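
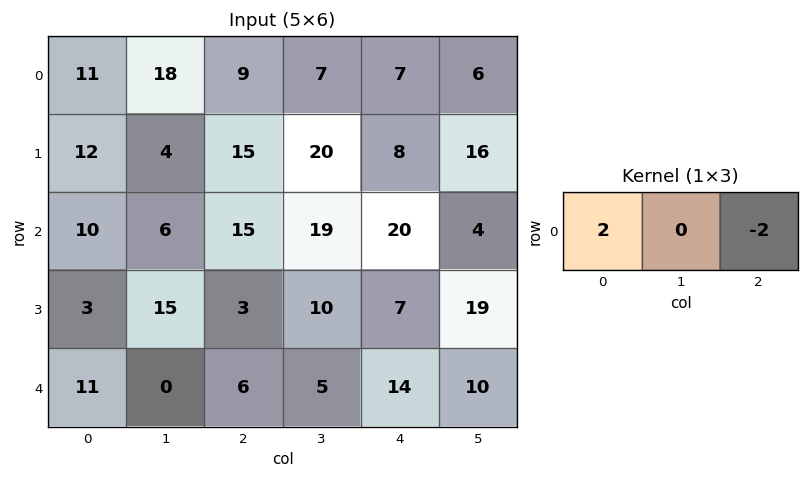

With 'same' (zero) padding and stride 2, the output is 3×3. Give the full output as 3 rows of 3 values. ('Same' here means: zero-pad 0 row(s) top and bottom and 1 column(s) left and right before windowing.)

Output[0,0]: The receptive field on the zero-padded input at this output position is [0 11 18]. Elementwise product with the kernel and sum: 0·2 + 18·-2.

-36 22 2
-12 -26 30
0 -10 -10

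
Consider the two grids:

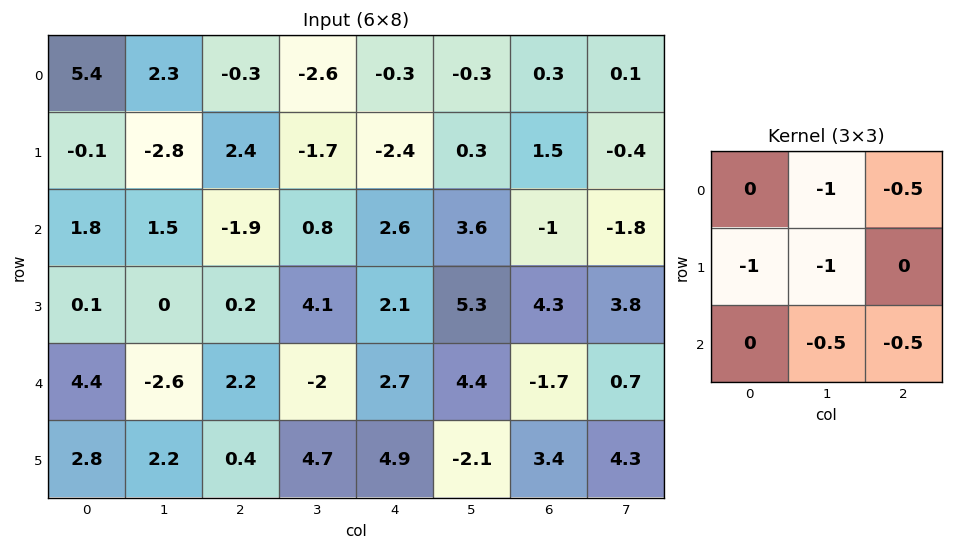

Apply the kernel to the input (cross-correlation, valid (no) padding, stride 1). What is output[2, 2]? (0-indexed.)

-6.75

The receptive field on the input at this output position is [-1.9 0.8 2.6 / 0.2 4.1 2.1 / 2.2 -2 2.7]. Elementwise product with the kernel and sum: 0.8·-1 + 2.6·-0.5 + 0.2·-1 + 4.1·-1 + -2·-0.5 + 2.7·-0.5.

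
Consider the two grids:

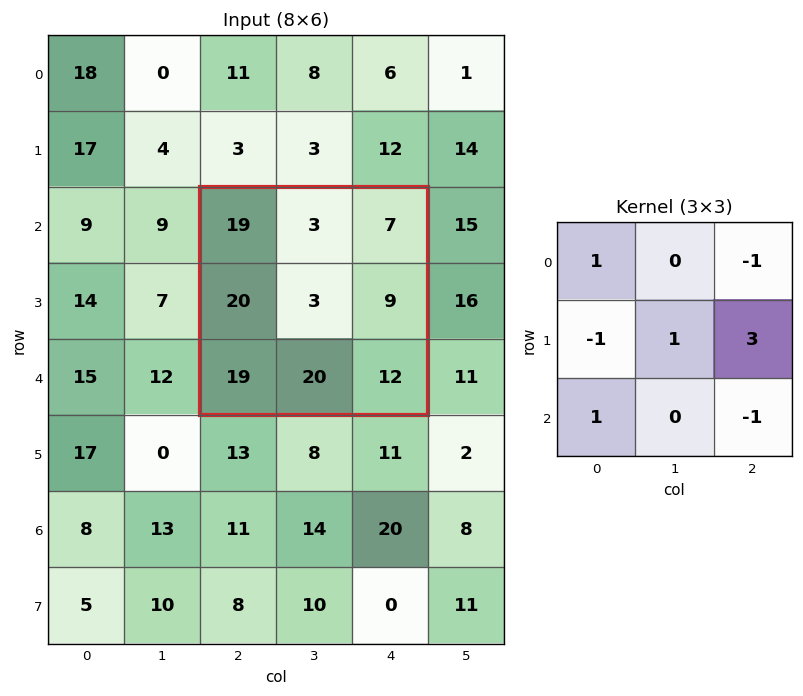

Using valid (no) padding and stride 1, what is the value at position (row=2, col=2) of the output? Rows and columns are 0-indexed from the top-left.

29

The receptive field on the input at this output position is [19 3 7 / 20 3 9 / 19 20 12]. Elementwise product with the kernel and sum: 19·1 + 7·-1 + 20·-1 + 3·1 + 9·3 + 19·1 + 12·-1.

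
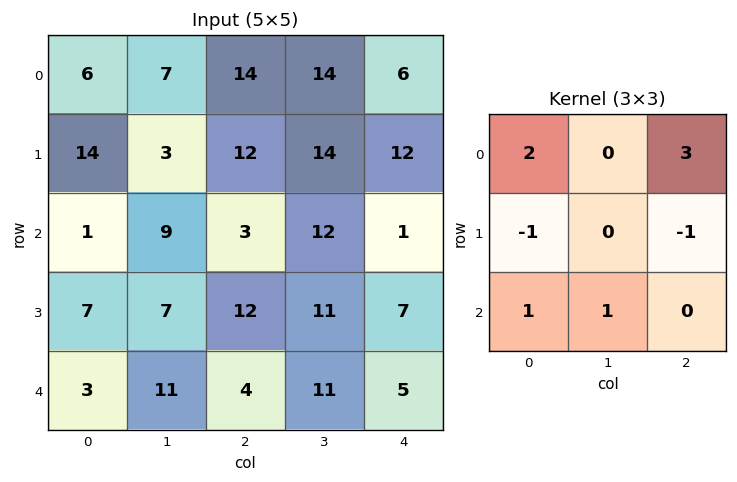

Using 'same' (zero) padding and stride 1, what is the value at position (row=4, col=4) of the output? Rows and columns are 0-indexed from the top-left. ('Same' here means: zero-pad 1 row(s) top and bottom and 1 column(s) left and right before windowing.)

11

The receptive field on the zero-padded input at this output position is [11 7 0 / 11 5 0 / 0 0 0]. Elementwise product with the kernel and sum: 11·2 + 0·3 + 11·-1 + 0·-1 + 0·1 + 0·1.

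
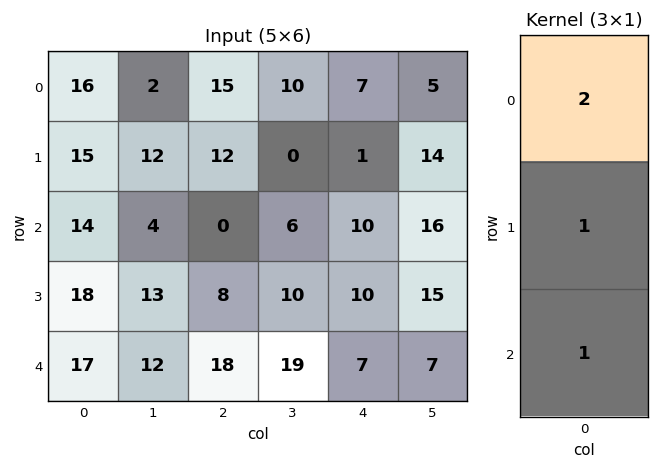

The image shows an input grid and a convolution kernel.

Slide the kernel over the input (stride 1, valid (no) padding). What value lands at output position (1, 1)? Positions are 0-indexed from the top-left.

The receptive field on the input at this output position is [12 / 4 / 13]. Elementwise product with the kernel and sum: 12·2 + 4·1 + 13·1.

41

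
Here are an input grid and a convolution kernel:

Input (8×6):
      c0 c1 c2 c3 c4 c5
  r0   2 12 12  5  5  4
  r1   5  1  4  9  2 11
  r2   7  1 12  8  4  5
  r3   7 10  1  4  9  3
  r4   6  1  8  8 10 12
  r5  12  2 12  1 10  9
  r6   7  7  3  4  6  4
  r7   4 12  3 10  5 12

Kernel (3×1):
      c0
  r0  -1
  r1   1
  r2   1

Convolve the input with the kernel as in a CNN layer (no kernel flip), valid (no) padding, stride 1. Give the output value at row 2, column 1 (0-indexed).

The receptive field on the input at this output position is [1 / 10 / 1]. Elementwise product with the kernel and sum: 1·-1 + 10·1 + 1·1.

10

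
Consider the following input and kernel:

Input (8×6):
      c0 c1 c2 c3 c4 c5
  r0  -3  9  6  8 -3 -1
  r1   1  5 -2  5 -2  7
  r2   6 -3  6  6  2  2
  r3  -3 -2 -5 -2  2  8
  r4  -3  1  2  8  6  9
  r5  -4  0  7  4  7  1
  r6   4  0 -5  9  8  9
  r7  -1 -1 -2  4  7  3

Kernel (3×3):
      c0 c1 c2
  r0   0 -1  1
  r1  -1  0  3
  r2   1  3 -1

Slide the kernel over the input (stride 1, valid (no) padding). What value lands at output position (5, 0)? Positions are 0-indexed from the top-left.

-14

The receptive field on the input at this output position is [-4 0 7 / 4 0 -5 / -1 -1 -2]. Elementwise product with the kernel and sum: 0·-1 + 7·1 + 4·-1 + -5·3 + -1·1 + -1·3 + -2·-1.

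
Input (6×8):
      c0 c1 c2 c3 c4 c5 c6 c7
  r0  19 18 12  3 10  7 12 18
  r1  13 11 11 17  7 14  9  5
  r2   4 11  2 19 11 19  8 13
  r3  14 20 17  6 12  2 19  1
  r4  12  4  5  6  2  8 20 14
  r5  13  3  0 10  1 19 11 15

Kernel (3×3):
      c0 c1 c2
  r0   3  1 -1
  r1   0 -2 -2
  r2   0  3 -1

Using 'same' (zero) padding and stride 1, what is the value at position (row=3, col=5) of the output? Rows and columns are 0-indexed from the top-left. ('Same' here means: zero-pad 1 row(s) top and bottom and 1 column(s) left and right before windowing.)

The receptive field on the zero-padded input at this output position is [11 19 8 / 12 2 19 / 2 8 20]. Elementwise product with the kernel and sum: 11·3 + 19·1 + 8·-1 + 2·-2 + 19·-2 + 8·3 + 20·-1.

6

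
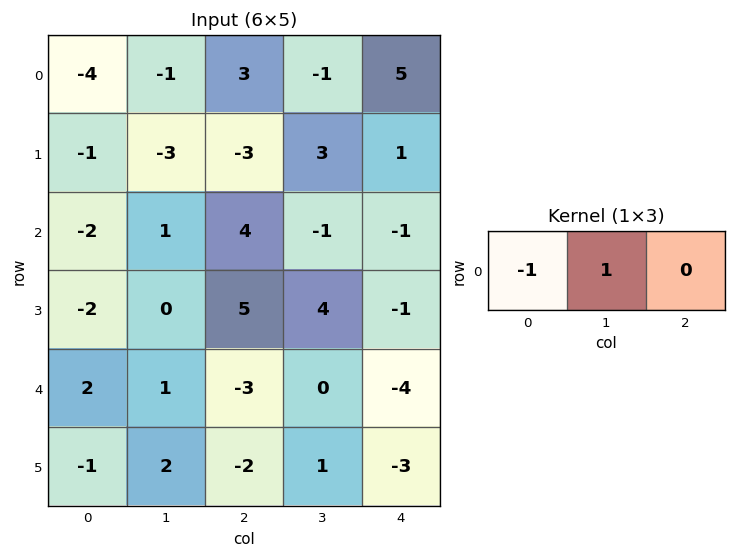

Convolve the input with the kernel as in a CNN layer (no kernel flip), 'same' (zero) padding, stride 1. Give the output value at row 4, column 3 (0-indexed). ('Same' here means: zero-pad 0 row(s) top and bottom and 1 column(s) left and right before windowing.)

The receptive field on the zero-padded input at this output position is [-3 0 -4]. Elementwise product with the kernel and sum: -3·-1 + 0·1.

3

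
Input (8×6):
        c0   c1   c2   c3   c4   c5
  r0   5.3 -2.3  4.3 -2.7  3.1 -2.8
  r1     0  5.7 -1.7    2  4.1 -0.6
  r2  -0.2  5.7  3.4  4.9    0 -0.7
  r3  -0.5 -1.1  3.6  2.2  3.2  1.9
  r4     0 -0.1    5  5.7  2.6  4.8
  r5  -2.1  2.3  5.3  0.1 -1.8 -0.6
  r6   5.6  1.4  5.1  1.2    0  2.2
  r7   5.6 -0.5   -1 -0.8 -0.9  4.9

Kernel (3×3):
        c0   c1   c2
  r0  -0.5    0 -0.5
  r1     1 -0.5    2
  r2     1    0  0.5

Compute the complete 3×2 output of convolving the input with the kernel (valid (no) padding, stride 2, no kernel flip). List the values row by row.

-9.55 5.2
8.15 13.5
13 2.95

Output[0,0]: The receptive field on the input at this output position is [5.3 -2.3 4.3 / 0 5.7 -1.7 / -0.2 5.7 3.4]. Elementwise product with the kernel and sum: 5.3·-0.5 + 4.3·-0.5 + 0·1 + 5.7·-0.5 + -1.7·2 + -0.2·1 + 3.4·0.5.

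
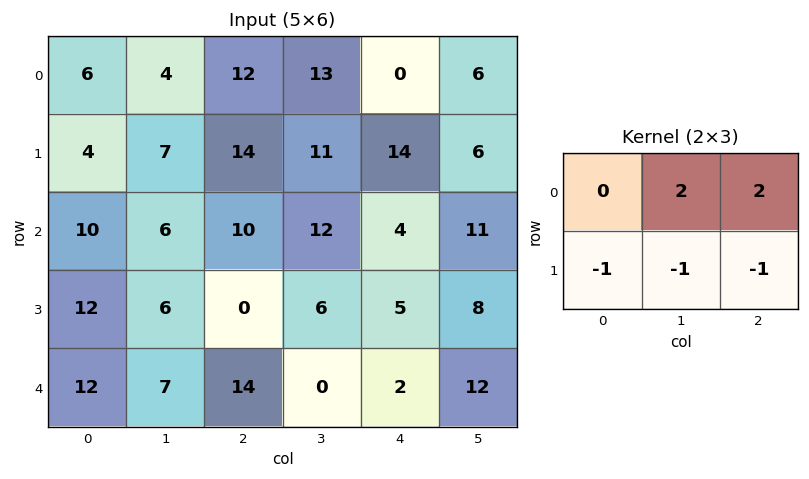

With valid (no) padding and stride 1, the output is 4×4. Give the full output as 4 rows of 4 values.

Output[0,0]: The receptive field on the input at this output position is [6 4 12 / 4 7 14]. Elementwise product with the kernel and sum: 4·2 + 12·2 + 4·-1 + 7·-1 + 14·-1.
Output[0,1]: The receptive field on the input at this output position is [4 12 13 / 7 14 11]. Elementwise product with the kernel and sum: 12·2 + 13·2 + 7·-1 + 14·-1 + 11·-1.

7 18 -13 -19
16 22 24 13
14 32 21 11
-21 -9 6 12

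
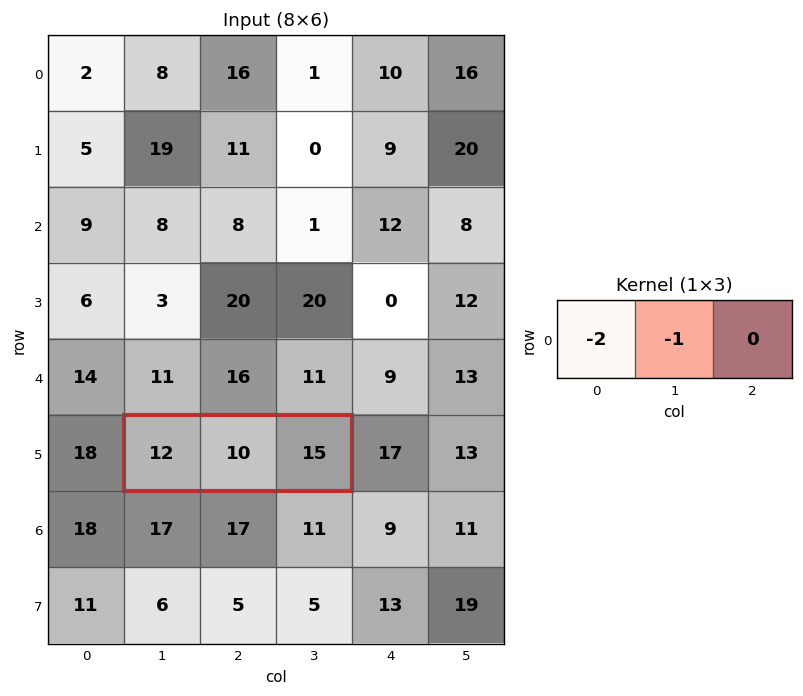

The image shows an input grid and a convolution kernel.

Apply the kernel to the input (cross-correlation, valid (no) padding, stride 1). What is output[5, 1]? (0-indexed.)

-34

The receptive field on the input at this output position is [12 10 15]. Elementwise product with the kernel and sum: 12·-2 + 10·-1.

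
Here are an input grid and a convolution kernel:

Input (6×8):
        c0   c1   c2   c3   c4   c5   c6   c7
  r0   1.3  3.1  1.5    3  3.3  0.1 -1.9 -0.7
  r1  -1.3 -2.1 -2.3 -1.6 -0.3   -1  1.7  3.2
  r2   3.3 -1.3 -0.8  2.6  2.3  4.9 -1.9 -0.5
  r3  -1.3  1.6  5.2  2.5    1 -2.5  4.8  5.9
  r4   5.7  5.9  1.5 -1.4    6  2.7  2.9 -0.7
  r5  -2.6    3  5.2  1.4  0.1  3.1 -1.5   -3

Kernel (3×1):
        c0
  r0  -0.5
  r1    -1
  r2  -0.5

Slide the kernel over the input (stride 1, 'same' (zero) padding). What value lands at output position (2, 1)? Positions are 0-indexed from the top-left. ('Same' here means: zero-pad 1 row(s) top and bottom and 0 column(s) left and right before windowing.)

1.55

The receptive field on the zero-padded input at this output position is [-2.1 / -1.3 / 1.6]. Elementwise product with the kernel and sum: -2.1·-0.5 + -1.3·-1 + 1.6·-0.5.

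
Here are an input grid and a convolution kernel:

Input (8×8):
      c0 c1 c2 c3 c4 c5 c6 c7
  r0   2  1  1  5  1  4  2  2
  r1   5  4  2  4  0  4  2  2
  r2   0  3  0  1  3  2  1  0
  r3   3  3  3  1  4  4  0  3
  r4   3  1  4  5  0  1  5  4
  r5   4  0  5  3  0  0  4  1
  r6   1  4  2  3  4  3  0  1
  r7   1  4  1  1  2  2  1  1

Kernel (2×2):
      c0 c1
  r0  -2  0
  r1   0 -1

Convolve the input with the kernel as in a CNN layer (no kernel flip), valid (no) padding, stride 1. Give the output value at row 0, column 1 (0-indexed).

The receptive field on the input at this output position is [1 1 / 4 2]. Elementwise product with the kernel and sum: 1·-2 + 2·-1.

-4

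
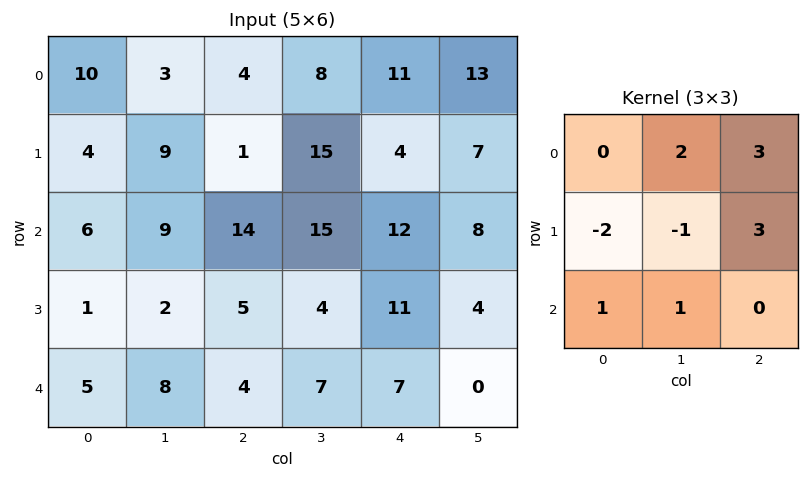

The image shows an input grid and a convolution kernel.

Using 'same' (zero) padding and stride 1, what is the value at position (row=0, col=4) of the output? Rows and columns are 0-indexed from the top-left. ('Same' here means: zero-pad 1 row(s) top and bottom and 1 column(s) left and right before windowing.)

31

The receptive field on the zero-padded input at this output position is [0 0 0 / 8 11 13 / 15 4 7]. Elementwise product with the kernel and sum: 0·2 + 0·3 + 8·-2 + 11·-1 + 13·3 + 15·1 + 4·1.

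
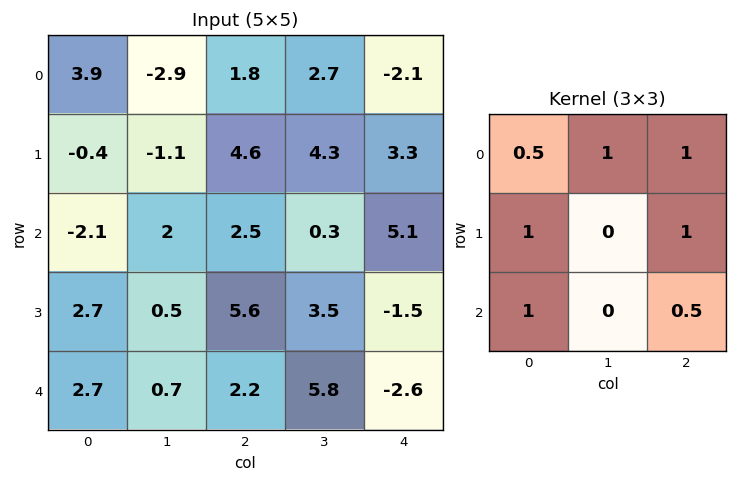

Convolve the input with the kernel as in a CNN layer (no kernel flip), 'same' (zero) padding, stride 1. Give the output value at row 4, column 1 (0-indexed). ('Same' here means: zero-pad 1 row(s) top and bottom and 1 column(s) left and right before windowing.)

The receptive field on the zero-padded input at this output position is [2.7 0.5 5.6 / 2.7 0.7 2.2 / 0 0 0]. Elementwise product with the kernel and sum: 2.7·0.5 + 0.5·1 + 5.6·1 + 2.7·1 + 2.2·1 + 0·1 + 0·0.5.

12.35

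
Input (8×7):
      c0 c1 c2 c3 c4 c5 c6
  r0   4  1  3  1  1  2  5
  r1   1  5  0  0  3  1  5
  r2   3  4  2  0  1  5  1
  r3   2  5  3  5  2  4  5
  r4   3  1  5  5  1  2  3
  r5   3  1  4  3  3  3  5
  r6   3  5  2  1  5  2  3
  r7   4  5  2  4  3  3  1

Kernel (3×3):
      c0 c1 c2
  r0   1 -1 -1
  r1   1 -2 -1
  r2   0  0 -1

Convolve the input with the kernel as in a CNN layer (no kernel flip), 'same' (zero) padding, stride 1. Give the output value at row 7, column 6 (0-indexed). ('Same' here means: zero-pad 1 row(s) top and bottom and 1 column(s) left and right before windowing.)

0

The receptive field on the zero-padded input at this output position is [2 3 0 / 3 1 0 / 0 0 0]. Elementwise product with the kernel and sum: 2·1 + 3·-1 + 0·-1 + 3·1 + 1·-2 + 0·-1 + 0·-1.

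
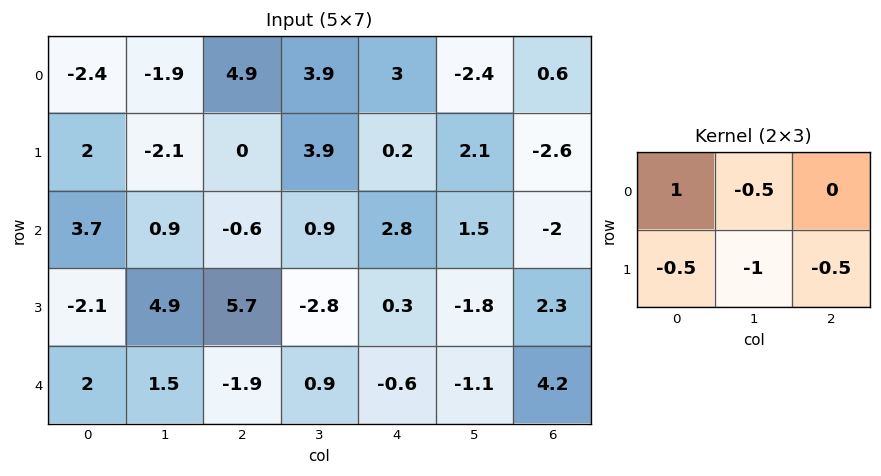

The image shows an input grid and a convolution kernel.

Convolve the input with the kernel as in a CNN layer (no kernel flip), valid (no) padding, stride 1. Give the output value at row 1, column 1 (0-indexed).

The receptive field on the input at this output position is [-2.1 0 3.9 / 0.9 -0.6 0.9]. Elementwise product with the kernel and sum: -2.1·1 + 0·-0.5 + 0.9·-0.5 + -0.6·-1 + 0.9·-0.5.

-2.4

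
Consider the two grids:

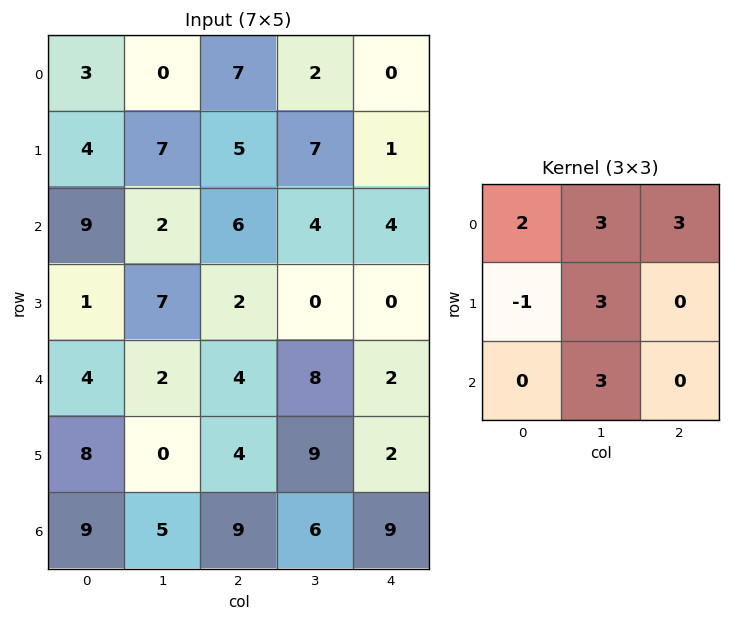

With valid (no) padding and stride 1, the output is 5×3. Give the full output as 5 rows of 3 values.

50 53 48
62 72 40
68 45 58
31 42 51
33 79 79

Output[0,0]: The receptive field on the input at this output position is [3 0 7 / 4 7 5 / 9 2 6]. Elementwise product with the kernel and sum: 3·2 + 0·3 + 7·3 + 4·-1 + 7·3 + 2·3.
Output[0,1]: The receptive field on the input at this output position is [0 7 2 / 7 5 7 / 2 6 4]. Elementwise product with the kernel and sum: 0·2 + 7·3 + 2·3 + 7·-1 + 5·3 + 6·3.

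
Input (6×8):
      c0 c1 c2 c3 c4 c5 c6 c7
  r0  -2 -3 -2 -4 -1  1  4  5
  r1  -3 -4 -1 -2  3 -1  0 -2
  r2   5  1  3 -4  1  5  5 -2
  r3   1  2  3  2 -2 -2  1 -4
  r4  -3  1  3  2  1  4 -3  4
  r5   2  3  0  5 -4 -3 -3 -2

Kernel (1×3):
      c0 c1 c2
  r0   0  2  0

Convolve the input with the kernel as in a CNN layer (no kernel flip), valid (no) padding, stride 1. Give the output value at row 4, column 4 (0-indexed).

8

The receptive field on the input at this output position is [1 4 -3]. Elementwise product with the kernel and sum: 4·2.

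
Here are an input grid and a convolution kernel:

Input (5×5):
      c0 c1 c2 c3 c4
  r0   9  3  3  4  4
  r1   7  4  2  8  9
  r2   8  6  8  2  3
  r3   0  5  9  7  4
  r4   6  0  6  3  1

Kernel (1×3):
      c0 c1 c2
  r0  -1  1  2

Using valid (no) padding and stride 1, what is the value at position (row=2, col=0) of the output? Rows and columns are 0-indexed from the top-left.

14

The receptive field on the input at this output position is [8 6 8]. Elementwise product with the kernel and sum: 8·-1 + 6·1 + 8·2.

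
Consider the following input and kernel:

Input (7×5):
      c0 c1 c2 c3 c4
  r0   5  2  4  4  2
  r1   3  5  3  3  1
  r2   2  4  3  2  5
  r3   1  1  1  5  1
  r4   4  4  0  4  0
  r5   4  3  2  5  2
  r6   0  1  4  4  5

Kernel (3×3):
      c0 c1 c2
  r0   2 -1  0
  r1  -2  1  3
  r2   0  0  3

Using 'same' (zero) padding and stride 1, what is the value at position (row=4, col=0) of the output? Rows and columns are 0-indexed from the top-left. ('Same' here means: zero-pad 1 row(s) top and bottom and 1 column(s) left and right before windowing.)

24

The receptive field on the zero-padded input at this output position is [0 1 1 / 0 4 4 / 0 4 3]. Elementwise product with the kernel and sum: 0·2 + 1·-1 + 0·-2 + 4·1 + 4·3 + 3·3.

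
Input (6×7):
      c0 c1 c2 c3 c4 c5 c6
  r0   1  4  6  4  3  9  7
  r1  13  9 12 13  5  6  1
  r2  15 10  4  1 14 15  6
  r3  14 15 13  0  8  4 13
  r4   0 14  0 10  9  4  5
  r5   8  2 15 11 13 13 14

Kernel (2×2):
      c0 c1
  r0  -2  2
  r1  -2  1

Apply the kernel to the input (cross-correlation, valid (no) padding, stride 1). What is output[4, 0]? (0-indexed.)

The receptive field on the input at this output position is [0 14 / 8 2]. Elementwise product with the kernel and sum: 0·-2 + 14·2 + 8·-2 + 2·1.

14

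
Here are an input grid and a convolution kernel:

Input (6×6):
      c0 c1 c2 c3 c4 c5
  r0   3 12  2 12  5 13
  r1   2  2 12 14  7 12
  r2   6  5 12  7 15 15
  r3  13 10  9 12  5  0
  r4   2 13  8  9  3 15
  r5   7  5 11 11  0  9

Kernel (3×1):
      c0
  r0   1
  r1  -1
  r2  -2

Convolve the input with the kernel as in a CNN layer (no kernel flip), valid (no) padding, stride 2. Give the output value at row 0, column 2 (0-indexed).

-32

The receptive field on the input at this output position is [5 / 7 / 15]. Elementwise product with the kernel and sum: 5·1 + 7·-1 + 15·-2.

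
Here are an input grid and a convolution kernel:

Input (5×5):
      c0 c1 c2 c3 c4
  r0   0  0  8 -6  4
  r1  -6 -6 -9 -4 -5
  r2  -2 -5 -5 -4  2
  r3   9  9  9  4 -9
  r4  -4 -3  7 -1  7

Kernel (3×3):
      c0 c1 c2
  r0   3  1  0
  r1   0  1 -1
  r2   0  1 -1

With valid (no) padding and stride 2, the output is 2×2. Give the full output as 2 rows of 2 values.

3 13
-21 -14

Output[0,0]: The receptive field on the input at this output position is [0 0 8 / -6 -6 -9 / -2 -5 -5]. Elementwise product with the kernel and sum: 0·3 + 0·1 + -6·1 + -9·-1 + -5·1 + -5·-1.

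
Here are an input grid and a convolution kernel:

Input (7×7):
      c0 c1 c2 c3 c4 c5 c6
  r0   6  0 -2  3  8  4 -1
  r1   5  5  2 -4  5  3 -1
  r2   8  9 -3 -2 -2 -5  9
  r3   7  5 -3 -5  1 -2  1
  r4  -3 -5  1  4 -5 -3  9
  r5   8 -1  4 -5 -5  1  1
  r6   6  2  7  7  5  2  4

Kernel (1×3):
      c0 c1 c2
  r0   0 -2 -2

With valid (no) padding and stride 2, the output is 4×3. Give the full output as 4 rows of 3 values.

4 -22 -6
-12 8 -8
8 2 -12
-18 -24 -12

Output[0,0]: The receptive field on the input at this output position is [6 0 -2]. Elementwise product with the kernel and sum: 0·-2 + -2·-2.
Output[0,1]: The receptive field on the input at this output position is [-2 3 8]. Elementwise product with the kernel and sum: 3·-2 + 8·-2.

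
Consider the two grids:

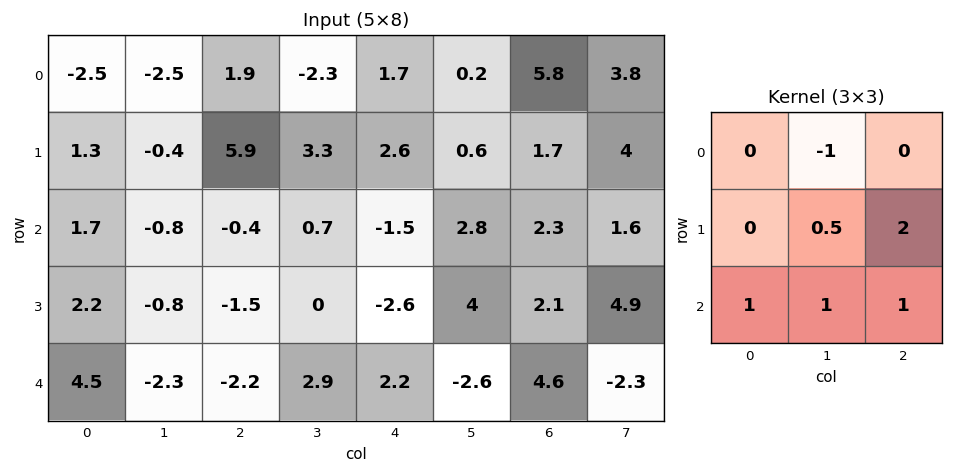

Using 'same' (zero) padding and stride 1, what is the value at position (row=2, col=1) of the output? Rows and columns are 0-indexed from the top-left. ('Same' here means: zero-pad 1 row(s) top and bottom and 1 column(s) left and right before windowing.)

-0.9

The receptive field on the zero-padded input at this output position is [1.3 -0.4 5.9 / 1.7 -0.8 -0.4 / 2.2 -0.8 -1.5]. Elementwise product with the kernel and sum: -0.4·-1 + -0.8·0.5 + -0.4·2 + 2.2·1 + -0.8·1 + -1.5·1.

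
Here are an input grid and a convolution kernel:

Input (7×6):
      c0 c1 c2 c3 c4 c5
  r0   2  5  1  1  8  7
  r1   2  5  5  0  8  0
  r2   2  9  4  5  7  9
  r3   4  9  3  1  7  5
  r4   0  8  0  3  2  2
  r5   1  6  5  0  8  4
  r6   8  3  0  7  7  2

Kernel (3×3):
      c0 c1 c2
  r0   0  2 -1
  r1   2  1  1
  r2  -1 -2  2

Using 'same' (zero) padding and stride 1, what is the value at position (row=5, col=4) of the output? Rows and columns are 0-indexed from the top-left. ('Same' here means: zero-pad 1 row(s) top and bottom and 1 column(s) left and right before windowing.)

The receptive field on the zero-padded input at this output position is [3 2 2 / 0 8 4 / 7 7 2]. Elementwise product with the kernel and sum: 2·2 + 2·-1 + 0·2 + 8·1 + 4·1 + 7·-1 + 7·-2 + 2·2.

-3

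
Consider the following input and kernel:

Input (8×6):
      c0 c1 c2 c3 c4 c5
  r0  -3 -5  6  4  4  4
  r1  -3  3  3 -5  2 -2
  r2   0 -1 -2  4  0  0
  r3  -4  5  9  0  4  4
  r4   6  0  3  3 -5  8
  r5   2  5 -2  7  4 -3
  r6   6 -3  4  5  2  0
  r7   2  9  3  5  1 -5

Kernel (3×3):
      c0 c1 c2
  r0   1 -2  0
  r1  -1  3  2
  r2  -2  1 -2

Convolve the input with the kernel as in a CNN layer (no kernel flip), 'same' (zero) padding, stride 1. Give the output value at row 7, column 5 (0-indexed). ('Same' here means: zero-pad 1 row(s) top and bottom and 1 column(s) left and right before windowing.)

The receptive field on the zero-padded input at this output position is [2 0 0 / 1 -5 0 / 0 0 0]. Elementwise product with the kernel and sum: 2·1 + 0·-2 + 1·-1 + -5·3 + 0·2 + 0·-2 + 0·1 + 0·-2.

-14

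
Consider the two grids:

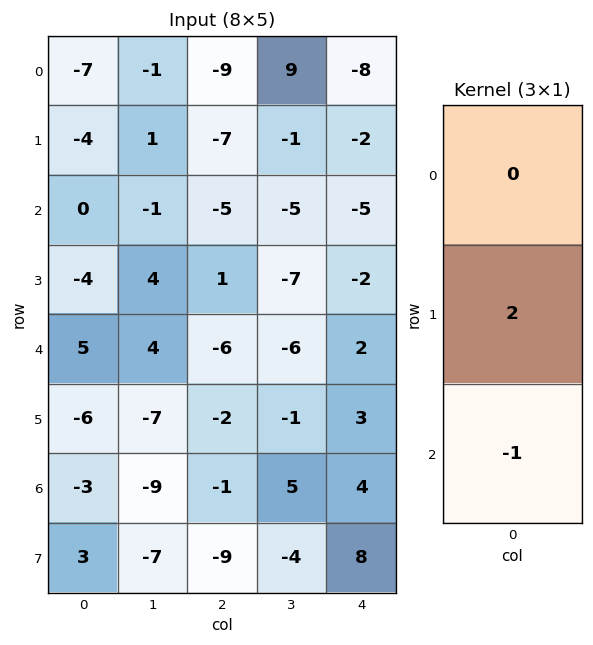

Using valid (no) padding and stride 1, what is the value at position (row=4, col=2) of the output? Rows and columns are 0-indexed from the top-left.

-3

The receptive field on the input at this output position is [-6 / -2 / -1]. Elementwise product with the kernel and sum: -2·2 + -1·-1.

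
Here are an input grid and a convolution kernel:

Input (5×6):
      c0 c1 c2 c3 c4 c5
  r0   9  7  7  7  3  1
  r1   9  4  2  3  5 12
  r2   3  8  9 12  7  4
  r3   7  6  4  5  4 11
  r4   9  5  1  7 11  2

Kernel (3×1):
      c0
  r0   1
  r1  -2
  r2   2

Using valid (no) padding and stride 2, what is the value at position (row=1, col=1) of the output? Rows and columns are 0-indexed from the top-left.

3

The receptive field on the input at this output position is [9 / 4 / 1]. Elementwise product with the kernel and sum: 9·1 + 4·-2 + 1·2.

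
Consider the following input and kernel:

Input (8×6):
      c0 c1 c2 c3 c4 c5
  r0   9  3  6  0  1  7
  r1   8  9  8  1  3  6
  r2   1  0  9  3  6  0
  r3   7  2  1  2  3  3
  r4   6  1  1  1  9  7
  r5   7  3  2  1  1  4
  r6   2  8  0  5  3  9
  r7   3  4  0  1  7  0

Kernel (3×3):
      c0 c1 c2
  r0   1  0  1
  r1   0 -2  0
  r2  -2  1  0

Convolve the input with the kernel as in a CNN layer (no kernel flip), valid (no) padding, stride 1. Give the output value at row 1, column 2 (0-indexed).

The receptive field on the input at this output position is [8 1 3 / 9 3 6 / 1 2 3]. Elementwise product with the kernel and sum: 8·1 + 3·1 + 3·-2 + 1·-2 + 2·1.

5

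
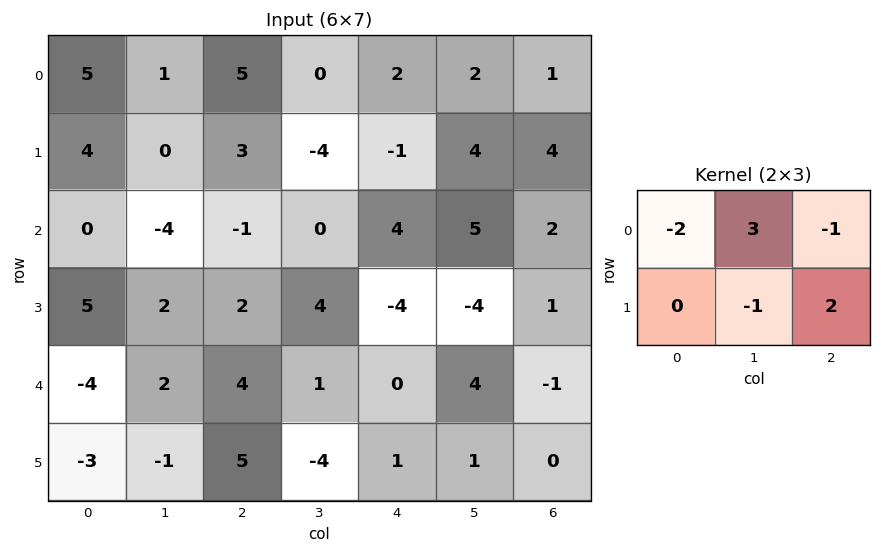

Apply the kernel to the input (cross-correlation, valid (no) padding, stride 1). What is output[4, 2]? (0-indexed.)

The receptive field on the input at this output position is [4 1 0 / 5 -4 1]. Elementwise product with the kernel and sum: 4·-2 + 1·3 + 0·-1 + -4·-1 + 1·2.

1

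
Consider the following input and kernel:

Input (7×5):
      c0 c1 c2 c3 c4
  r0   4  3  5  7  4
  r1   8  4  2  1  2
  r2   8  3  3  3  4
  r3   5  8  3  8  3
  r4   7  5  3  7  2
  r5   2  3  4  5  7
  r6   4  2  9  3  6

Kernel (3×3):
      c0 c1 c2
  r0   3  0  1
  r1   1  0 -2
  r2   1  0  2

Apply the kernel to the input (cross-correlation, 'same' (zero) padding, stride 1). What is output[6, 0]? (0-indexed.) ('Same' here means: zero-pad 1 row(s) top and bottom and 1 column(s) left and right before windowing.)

The receptive field on the zero-padded input at this output position is [0 2 3 / 0 4 2 / 0 0 0]. Elementwise product with the kernel and sum: 0·3 + 3·1 + 0·1 + 2·-2 + 0·1 + 0·2.

-1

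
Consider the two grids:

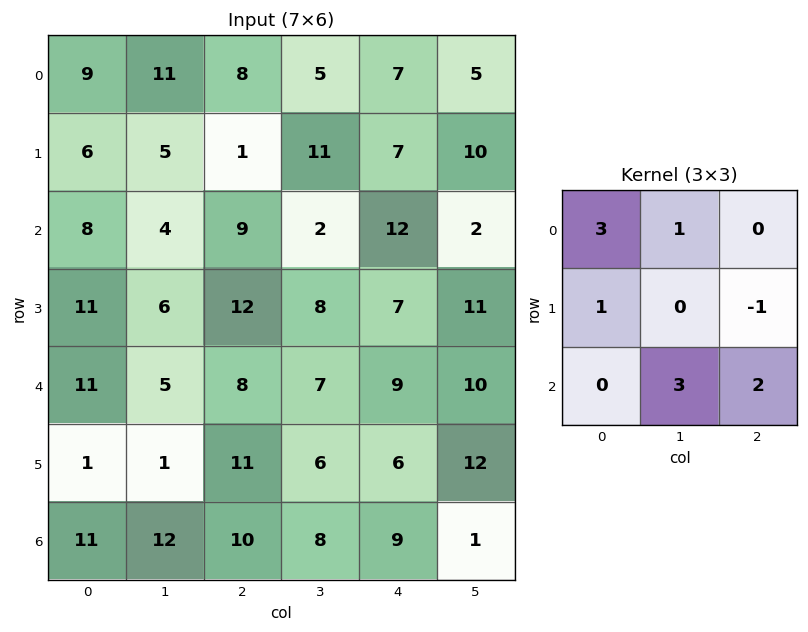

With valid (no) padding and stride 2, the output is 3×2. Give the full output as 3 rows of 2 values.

Output[0,0]: The receptive field on the input at this output position is [9 11 8 / 6 5 1 / 8 4 9]. Elementwise product with the kernel and sum: 9·3 + 11·1 + 6·1 + 1·-1 + 4·3 + 9·2.

73 53
58 73
84 78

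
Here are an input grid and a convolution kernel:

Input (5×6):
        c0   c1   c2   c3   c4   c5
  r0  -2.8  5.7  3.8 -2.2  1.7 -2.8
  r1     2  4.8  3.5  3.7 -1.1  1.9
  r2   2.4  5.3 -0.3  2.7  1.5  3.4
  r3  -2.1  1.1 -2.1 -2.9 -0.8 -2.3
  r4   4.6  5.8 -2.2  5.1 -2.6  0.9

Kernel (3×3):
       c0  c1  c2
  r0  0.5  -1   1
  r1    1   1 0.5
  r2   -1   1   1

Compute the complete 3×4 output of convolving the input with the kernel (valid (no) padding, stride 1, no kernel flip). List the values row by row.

7.85 4.1 16.95 0.15
8.35 2.85 -1.5 10.55
-7.45 0.3 -2.05 -8.4

Output[0,0]: The receptive field on the input at this output position is [-2.8 5.7 3.8 / 2 4.8 3.5 / 2.4 5.3 -0.3]. Elementwise product with the kernel and sum: -2.8·0.5 + 5.7·-1 + 3.8·1 + 2·1 + 4.8·1 + 3.5·0.5 + 2.4·-1 + 5.3·1 + -0.3·1.
Output[0,1]: The receptive field on the input at this output position is [5.7 3.8 -2.2 / 4.8 3.5 3.7 / 5.3 -0.3 2.7]. Elementwise product with the kernel and sum: 5.7·0.5 + 3.8·-1 + -2.2·1 + 4.8·1 + 3.5·1 + 3.7·0.5 + 5.3·-1 + -0.3·1 + 2.7·1.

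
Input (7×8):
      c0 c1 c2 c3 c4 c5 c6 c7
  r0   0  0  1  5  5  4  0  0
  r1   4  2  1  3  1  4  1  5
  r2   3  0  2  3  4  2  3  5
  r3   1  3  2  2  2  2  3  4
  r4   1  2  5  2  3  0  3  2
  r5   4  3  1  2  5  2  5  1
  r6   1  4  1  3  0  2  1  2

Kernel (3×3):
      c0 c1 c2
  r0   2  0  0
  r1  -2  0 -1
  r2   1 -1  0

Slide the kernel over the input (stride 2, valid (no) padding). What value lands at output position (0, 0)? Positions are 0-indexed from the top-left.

The receptive field on the input at this output position is [0 0 1 / 4 2 1 / 3 0 2]. Elementwise product with the kernel and sum: 0·2 + 4·-2 + 1·-1 + 3·1 + 0·-1.

-6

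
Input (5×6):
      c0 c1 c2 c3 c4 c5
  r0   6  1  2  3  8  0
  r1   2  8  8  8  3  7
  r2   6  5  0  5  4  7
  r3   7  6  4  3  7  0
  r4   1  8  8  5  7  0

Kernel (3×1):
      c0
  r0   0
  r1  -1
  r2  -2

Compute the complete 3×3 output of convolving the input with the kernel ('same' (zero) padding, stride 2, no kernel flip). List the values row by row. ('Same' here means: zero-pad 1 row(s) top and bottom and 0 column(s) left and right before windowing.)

-10 -18 -14
-20 -8 -18
-1 -8 -7

Output[0,0]: The receptive field on the zero-padded input at this output position is [0 / 6 / 2]. Elementwise product with the kernel and sum: 6·-1 + 2·-2.
Output[0,1]: The receptive field on the zero-padded input at this output position is [0 / 2 / 8]. Elementwise product with the kernel and sum: 2·-1 + 8·-2.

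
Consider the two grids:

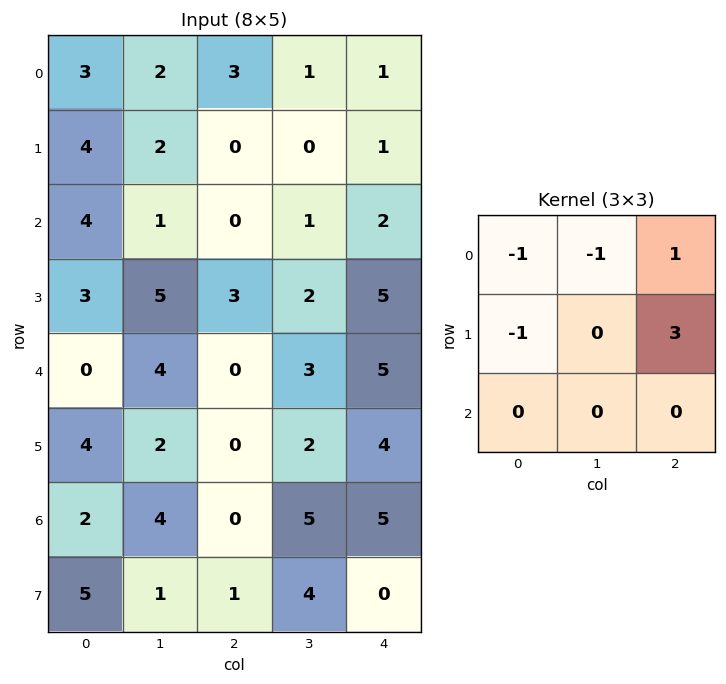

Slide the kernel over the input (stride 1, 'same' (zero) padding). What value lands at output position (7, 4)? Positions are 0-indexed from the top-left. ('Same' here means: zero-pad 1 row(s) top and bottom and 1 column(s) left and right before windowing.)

-14

The receptive field on the zero-padded input at this output position is [5 5 0 / 4 0 0 / 0 0 0]. Elementwise product with the kernel and sum: 5·-1 + 5·-1 + 0·1 + 4·-1 + 0·3.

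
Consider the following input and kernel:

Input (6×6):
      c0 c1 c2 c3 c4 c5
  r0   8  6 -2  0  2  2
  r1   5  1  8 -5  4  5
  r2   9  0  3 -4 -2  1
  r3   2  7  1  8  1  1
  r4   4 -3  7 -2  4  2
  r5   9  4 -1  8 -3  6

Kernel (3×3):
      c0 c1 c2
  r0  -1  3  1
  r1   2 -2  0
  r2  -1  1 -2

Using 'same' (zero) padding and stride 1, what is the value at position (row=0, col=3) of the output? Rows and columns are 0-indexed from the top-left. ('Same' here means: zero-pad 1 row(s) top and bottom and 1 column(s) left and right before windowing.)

The receptive field on the zero-padded input at this output position is [0 0 0 / -2 0 2 / 8 -5 4]. Elementwise product with the kernel and sum: 0·-1 + 0·3 + 0·1 + -2·2 + 0·-2 + 8·-1 + -5·1 + 4·-2.

-25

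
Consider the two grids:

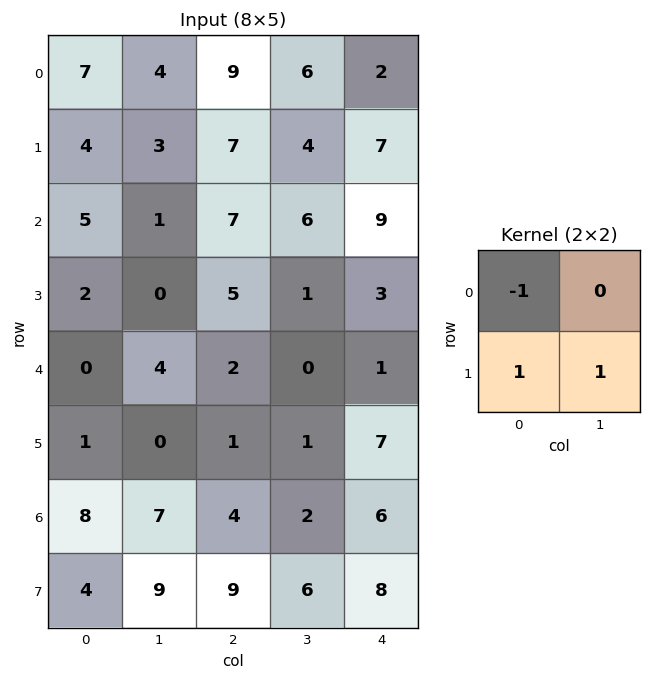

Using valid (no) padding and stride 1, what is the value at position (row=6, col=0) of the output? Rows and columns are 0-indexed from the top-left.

The receptive field on the input at this output position is [8 7 / 4 9]. Elementwise product with the kernel and sum: 8·-1 + 4·1 + 9·1.

5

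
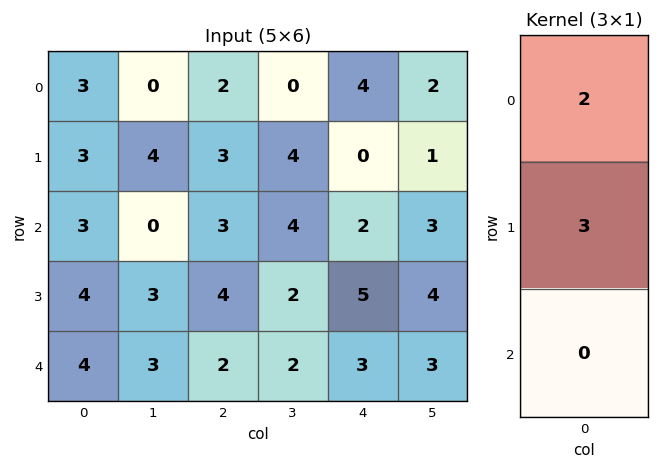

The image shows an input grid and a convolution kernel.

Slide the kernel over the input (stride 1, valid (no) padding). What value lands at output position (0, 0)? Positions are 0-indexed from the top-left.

15

The receptive field on the input at this output position is [3 / 3 / 3]. Elementwise product with the kernel and sum: 3·2 + 3·3.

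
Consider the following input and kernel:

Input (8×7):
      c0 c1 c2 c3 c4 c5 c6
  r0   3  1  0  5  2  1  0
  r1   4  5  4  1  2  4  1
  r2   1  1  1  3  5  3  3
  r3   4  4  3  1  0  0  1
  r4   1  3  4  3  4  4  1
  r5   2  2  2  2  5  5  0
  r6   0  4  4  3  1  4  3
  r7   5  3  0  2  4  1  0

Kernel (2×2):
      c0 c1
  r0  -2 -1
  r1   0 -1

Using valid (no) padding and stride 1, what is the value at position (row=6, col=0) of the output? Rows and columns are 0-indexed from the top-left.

The receptive field on the input at this output position is [0 4 / 5 3]. Elementwise product with the kernel and sum: 0·-2 + 4·-1 + 3·-1.

-7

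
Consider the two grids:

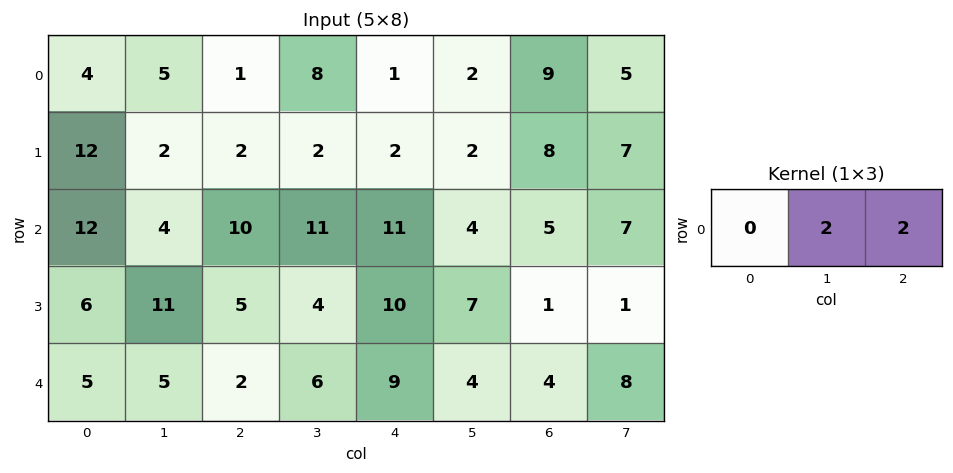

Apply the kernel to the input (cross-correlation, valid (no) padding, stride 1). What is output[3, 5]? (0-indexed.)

The receptive field on the input at this output position is [7 1 1]. Elementwise product with the kernel and sum: 1·2 + 1·2.

4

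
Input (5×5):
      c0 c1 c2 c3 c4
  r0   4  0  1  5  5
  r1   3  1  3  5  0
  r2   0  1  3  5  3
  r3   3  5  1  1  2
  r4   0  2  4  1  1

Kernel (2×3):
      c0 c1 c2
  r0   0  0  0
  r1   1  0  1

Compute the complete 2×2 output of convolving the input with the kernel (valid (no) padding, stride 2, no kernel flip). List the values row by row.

Output[0,0]: The receptive field on the input at this output position is [4 0 1 / 3 1 3]. Elementwise product with the kernel and sum: 3·1 + 3·1.

6 3
4 3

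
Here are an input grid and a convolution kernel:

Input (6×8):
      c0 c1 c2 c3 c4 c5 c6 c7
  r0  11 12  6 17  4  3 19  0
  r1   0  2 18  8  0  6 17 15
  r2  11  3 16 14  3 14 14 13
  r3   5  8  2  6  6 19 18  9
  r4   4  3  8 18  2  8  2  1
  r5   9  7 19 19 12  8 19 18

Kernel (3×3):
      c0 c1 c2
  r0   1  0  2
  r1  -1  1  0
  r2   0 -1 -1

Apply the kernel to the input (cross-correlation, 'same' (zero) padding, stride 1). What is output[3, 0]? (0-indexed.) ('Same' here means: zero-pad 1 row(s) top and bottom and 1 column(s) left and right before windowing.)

The receptive field on the zero-padded input at this output position is [0 11 3 / 0 5 8 / 0 4 3]. Elementwise product with the kernel and sum: 0·1 + 3·2 + 0·-1 + 5·1 + 4·-1 + 3·-1.

4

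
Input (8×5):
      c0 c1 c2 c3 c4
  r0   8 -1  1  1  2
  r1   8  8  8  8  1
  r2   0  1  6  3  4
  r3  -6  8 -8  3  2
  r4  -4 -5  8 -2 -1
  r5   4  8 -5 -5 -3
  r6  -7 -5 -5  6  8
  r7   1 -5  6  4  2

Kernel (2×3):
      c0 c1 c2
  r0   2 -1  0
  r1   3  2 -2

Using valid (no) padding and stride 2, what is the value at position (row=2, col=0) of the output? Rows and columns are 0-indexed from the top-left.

35

The receptive field on the input at this output position is [-4 -5 8 / 4 8 -5]. Elementwise product with the kernel and sum: -4·2 + -5·-1 + 4·3 + 8·2 + -5·-2.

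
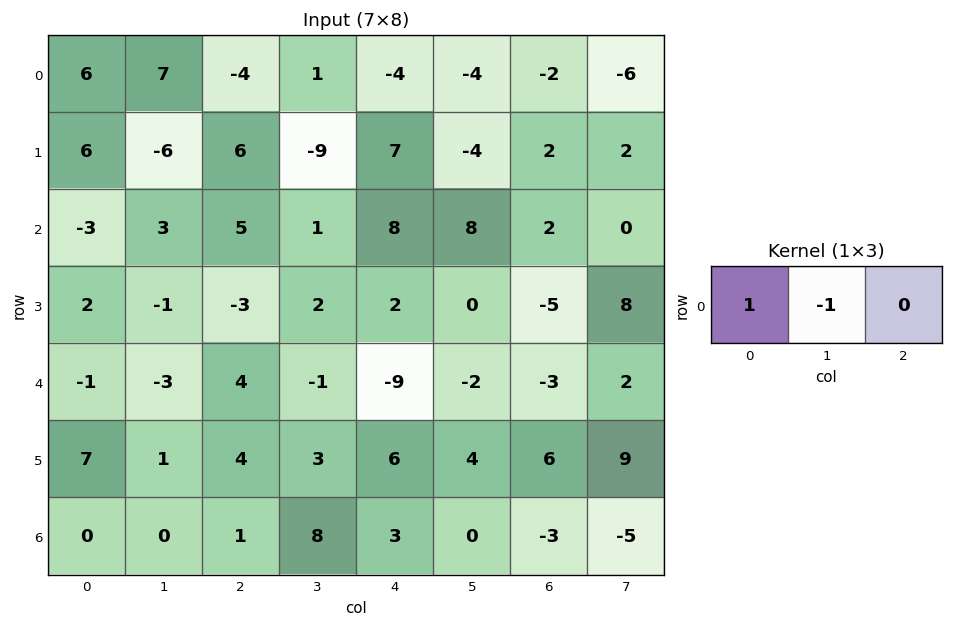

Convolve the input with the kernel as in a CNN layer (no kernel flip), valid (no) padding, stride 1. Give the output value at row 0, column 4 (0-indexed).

The receptive field on the input at this output position is [-4 -4 -2]. Elementwise product with the kernel and sum: -4·1 + -4·-1.

0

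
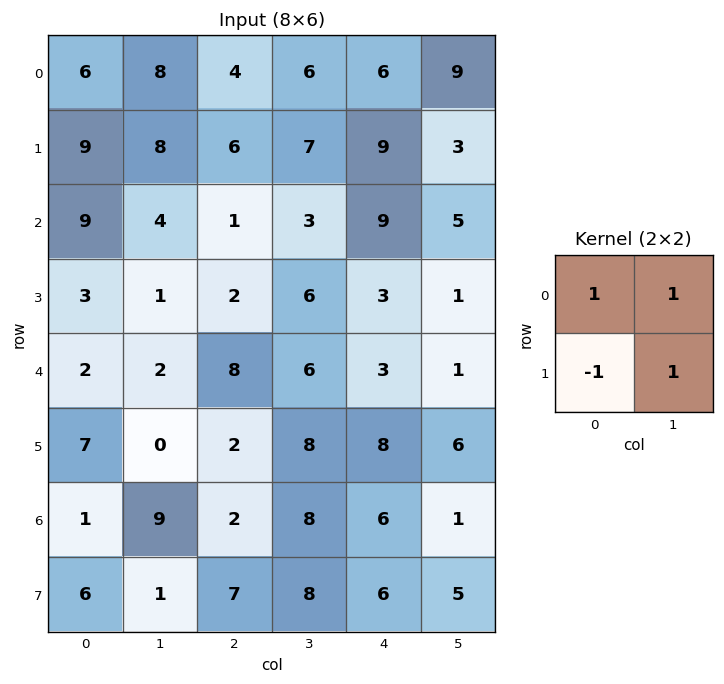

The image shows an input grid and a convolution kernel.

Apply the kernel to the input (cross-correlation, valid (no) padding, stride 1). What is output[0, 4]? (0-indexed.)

9

The receptive field on the input at this output position is [6 9 / 9 3]. Elementwise product with the kernel and sum: 6·1 + 9·1 + 9·-1 + 3·1.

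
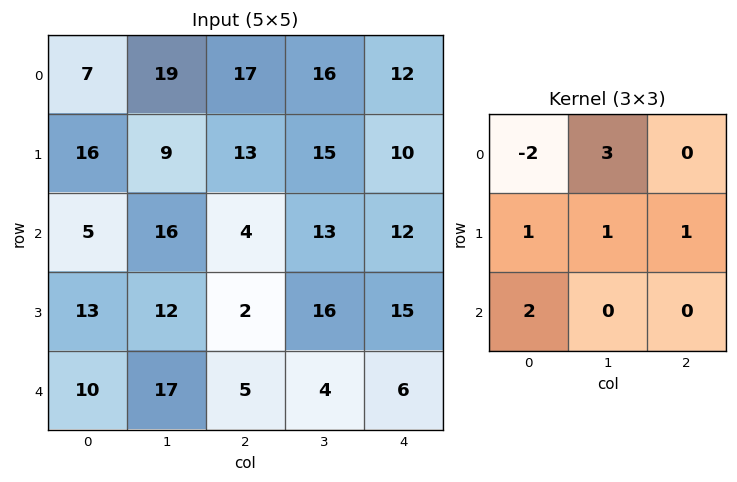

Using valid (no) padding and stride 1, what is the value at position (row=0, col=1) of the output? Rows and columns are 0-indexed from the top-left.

82

The receptive field on the input at this output position is [19 17 16 / 9 13 15 / 16 4 13]. Elementwise product with the kernel and sum: 19·-2 + 17·3 + 9·1 + 13·1 + 15·1 + 16·2.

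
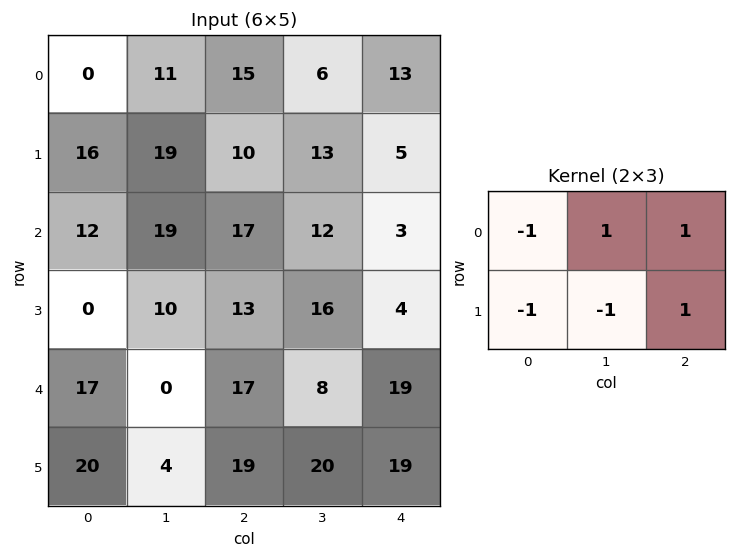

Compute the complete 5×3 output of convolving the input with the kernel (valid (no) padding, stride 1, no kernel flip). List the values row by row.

Output[0,0]: The receptive field on the input at this output position is [0 11 15 / 16 19 10]. Elementwise product with the kernel and sum: 0·-1 + 11·1 + 15·1 + 16·-1 + 19·-1 + 10·1.
Output[0,1]: The receptive field on the input at this output position is [11 15 6 / 19 10 13]. Elementwise product with the kernel and sum: 11·-1 + 15·1 + 6·1 + 19·-1 + 10·-1 + 13·1.

1 -6 -14
-1 -20 -18
27 3 -27
23 10 1
-5 22 -10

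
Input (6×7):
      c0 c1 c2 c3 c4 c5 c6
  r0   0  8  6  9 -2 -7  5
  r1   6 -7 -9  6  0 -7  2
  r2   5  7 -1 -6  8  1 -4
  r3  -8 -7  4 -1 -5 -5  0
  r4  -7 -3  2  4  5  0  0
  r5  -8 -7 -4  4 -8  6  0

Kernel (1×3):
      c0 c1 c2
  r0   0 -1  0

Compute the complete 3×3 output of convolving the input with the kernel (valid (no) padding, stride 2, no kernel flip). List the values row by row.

-8 -9 7
-7 6 -1
3 -4 0

Output[0,0]: The receptive field on the input at this output position is [0 8 6]. Elementwise product with the kernel and sum: 8·-1.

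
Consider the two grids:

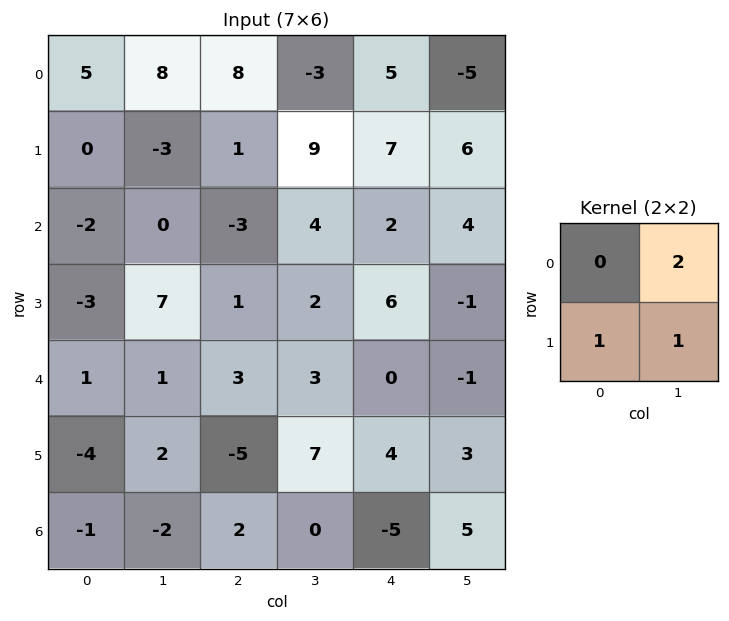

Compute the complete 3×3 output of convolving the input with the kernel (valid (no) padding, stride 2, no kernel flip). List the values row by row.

13 4 3
4 11 13
0 8 5

Output[0,0]: The receptive field on the input at this output position is [5 8 / 0 -3]. Elementwise product with the kernel and sum: 8·2 + 0·1 + -3·1.
Output[0,1]: The receptive field on the input at this output position is [8 -3 / 1 9]. Elementwise product with the kernel and sum: -3·2 + 1·1 + 9·1.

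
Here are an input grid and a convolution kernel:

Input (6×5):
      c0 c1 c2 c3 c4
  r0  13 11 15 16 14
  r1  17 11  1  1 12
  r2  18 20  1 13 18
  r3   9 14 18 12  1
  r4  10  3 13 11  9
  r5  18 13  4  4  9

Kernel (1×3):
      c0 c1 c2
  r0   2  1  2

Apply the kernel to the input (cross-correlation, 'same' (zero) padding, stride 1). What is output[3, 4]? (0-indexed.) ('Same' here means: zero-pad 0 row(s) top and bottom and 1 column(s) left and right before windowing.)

25

The receptive field on the zero-padded input at this output position is [12 1 0]. Elementwise product with the kernel and sum: 12·2 + 1·1 + 0·2.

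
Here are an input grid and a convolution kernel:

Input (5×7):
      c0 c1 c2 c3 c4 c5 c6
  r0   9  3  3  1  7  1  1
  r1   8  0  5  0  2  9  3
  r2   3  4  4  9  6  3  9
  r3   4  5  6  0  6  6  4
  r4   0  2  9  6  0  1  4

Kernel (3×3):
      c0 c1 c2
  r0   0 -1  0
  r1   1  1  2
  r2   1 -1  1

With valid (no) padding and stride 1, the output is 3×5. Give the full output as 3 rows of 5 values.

Output[0,0]: The receptive field on the input at this output position is [9 3 3 / 8 0 5 / 3 4 4]. Elementwise product with the kernel and sum: 3·-1 + 8·1 + 0·1 + 5·2 + 3·1 + 4·-1 + 4·1.

18 11 9 19 28
20 20 37 19 22
24 6 12 19 20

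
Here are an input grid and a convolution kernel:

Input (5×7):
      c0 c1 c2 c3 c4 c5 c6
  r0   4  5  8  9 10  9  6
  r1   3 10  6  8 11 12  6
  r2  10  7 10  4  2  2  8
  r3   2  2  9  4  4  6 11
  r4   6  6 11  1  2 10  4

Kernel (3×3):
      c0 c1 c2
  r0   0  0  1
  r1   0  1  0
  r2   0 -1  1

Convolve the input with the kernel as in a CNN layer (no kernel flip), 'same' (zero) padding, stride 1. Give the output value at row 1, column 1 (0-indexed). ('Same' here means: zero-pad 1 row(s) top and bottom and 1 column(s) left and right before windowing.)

The receptive field on the zero-padded input at this output position is [4 5 8 / 3 10 6 / 10 7 10]. Elementwise product with the kernel and sum: 8·1 + 10·1 + 7·-1 + 10·1.

21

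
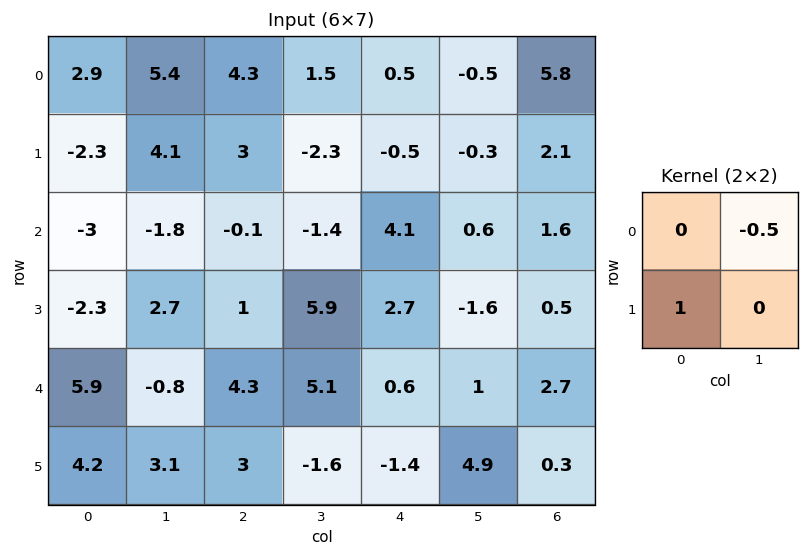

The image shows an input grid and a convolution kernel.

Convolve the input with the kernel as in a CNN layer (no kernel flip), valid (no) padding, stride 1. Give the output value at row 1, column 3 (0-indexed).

The receptive field on the input at this output position is [-2.3 -0.5 / -1.4 4.1]. Elementwise product with the kernel and sum: -0.5·-0.5 + -1.4·1.

-1.15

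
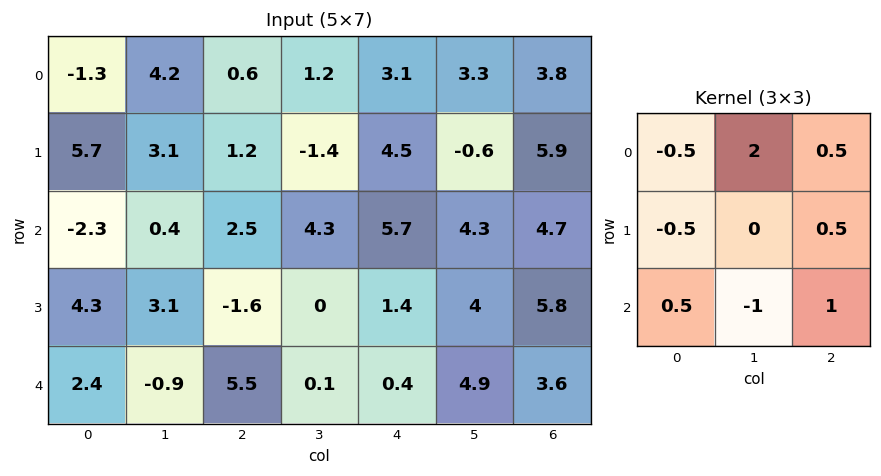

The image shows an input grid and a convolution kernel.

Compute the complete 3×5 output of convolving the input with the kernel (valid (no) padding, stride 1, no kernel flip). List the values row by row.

Output[0,0]: The receptive field on the input at this output position is [-1.3 4.2 0.6 / 5.7 3.1 1.2 / -2.3 0.4 2.5]. Elementwise product with the kernel and sum: -1.3·-0.5 + 4.2·2 + 0.6·0.5 + 5.7·-0.5 + 1.2·0.5 + -2.3·0.5 + 0.4·-1 + 2.5·1.

8.05 -0.55 7.95 8.4 10.9
3.8 5.25 1.05 12 1.5
7.85 -0.45 14.75 17.95 9.2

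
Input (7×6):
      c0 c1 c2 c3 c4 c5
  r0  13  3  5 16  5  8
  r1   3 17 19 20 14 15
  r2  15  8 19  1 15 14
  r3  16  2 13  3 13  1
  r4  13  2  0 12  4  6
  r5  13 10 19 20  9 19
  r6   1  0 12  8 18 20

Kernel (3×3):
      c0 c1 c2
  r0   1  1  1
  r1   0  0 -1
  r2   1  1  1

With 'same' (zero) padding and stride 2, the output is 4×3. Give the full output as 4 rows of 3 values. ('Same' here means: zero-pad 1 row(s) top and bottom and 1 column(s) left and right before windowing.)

Output[0,0]: The receptive field on the zero-padded input at this output position is [0 0 0 / 0 13 3 / 0 3 17]. Elementwise product with the kernel and sum: 0·1 + 0·1 + 0·1 + 3·-1 + 0·1 + 3·1 + 17·1.
Output[0,1]: The receptive field on the zero-padded input at this output position is [0 0 0 / 3 5 16 / 17 19 20]. Elementwise product with the kernel and sum: 0·1 + 0·1 + 0·1 + 16·-1 + 17·1 + 19·1 + 20·1.

17 40 41
30 73 52
39 55 59
23 41 28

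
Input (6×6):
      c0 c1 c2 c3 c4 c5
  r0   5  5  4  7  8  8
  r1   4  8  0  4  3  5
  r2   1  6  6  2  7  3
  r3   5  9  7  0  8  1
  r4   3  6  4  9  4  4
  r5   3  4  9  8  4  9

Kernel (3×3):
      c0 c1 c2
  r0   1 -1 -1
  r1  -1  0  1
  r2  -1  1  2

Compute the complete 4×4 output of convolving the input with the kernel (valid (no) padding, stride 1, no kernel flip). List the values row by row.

Output[0,0]: The receptive field on the input at this output position is [5 5 4 / 4 8 0 / 1 6 6]. Elementwise product with the kernel and sum: 5·1 + 5·-1 + 4·-1 + 4·-1 + 0·1 + 1·-1 + 6·1 + 6·2.

9 -6 2 3
19 -2 3 7
2 5 11 -4
9 26 6 0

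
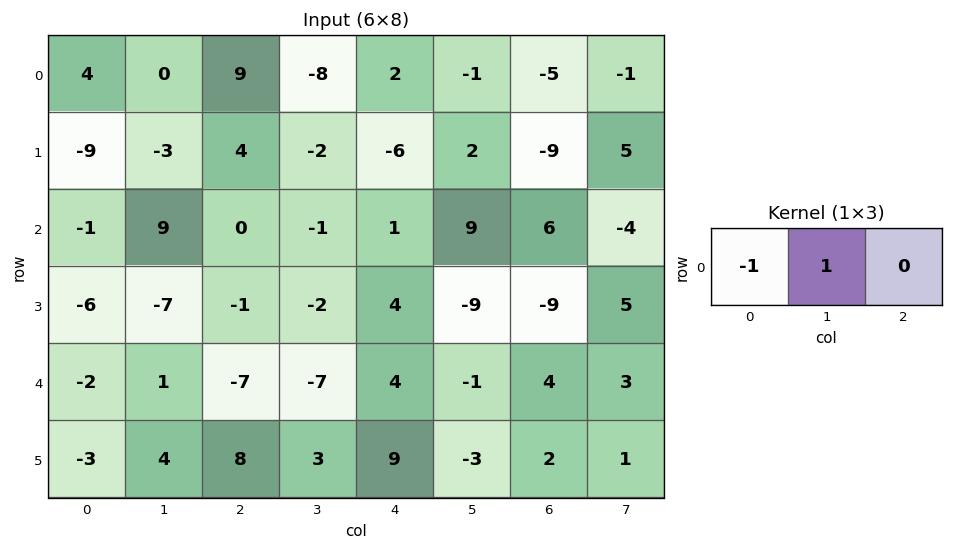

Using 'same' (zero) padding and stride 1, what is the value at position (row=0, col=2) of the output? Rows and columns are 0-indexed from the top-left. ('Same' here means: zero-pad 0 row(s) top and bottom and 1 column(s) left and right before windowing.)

9

The receptive field on the zero-padded input at this output position is [0 9 -8]. Elementwise product with the kernel and sum: 0·-1 + 9·1.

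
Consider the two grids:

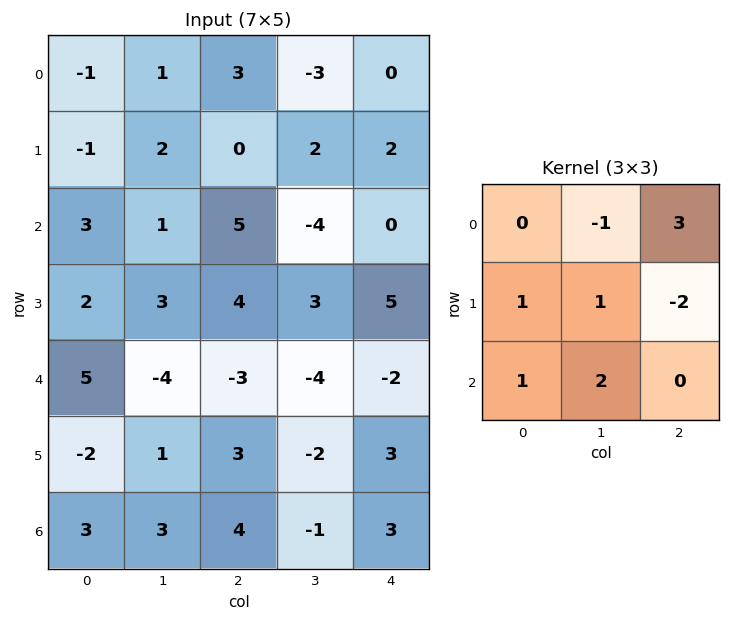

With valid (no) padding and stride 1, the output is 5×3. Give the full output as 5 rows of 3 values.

Output[0,0]: The receptive field on the input at this output position is [-1 1 3 / -1 2 0 / 3 1 5]. Elementwise product with the kernel and sum: 1·-1 + 3·3 + -1·1 + 2·1 + 0·-2 + 3·1 + 1·2.

14 -3 -2
0 31 15
8 -26 -10
16 13 8
-3 10 -5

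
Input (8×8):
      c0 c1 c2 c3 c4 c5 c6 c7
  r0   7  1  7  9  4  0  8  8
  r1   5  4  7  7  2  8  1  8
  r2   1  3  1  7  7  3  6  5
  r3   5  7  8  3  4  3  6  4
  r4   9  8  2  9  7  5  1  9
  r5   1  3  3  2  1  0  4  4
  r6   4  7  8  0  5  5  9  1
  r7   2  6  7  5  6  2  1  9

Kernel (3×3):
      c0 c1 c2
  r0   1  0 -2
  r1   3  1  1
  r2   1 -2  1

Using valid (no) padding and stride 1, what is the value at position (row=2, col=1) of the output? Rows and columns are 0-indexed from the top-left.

34

The receptive field on the input at this output position is [3 1 7 / 7 8 3 / 8 2 9]. Elementwise product with the kernel and sum: 3·1 + 7·-2 + 7·3 + 8·1 + 3·1 + 8·1 + 2·-2 + 9·1.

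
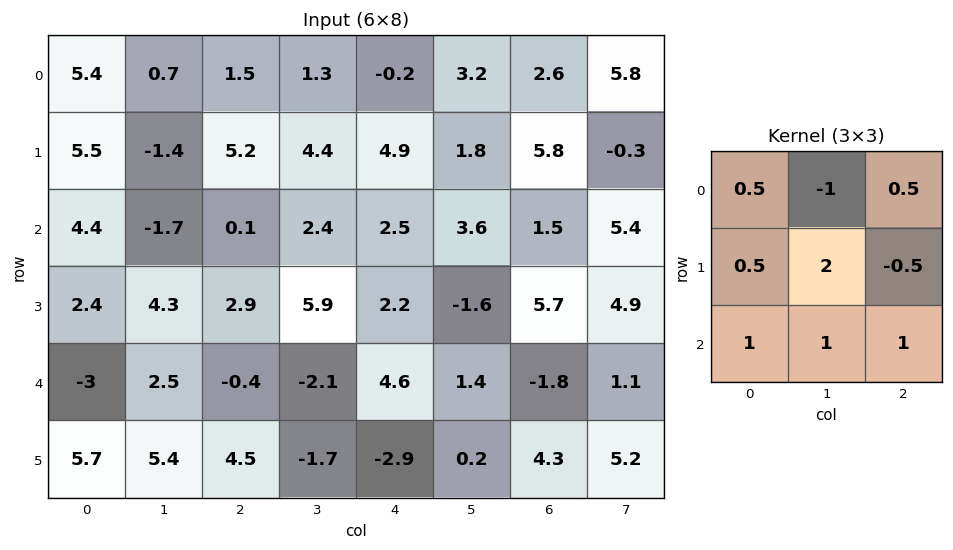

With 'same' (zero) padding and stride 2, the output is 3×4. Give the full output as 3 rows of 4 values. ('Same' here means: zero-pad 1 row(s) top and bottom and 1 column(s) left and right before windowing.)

14.55 10.9 9.75 11.2
10.15 7.55 9.1 6.05
3.6 11.9 3 2.2

Output[0,0]: The receptive field on the zero-padded input at this output position is [0 0 0 / 0 5.4 0.7 / 0 5.5 -1.4]. Elementwise product with the kernel and sum: 0·0.5 + 0·-1 + 0·0.5 + 0·0.5 + 5.4·2 + 0.7·-0.5 + 0·1 + 5.5·1 + -1.4·1.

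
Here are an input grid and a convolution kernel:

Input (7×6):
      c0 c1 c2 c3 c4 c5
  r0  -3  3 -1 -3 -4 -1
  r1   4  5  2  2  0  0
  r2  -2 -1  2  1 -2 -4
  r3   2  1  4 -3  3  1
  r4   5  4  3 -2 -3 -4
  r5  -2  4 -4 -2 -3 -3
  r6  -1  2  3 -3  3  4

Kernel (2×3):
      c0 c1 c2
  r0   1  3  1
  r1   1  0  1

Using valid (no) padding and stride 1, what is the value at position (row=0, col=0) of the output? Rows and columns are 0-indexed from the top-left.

The receptive field on the input at this output position is [-3 3 -1 / 4 5 2]. Elementwise product with the kernel and sum: -3·1 + 3·3 + -1·1 + 4·1 + 2·1.

11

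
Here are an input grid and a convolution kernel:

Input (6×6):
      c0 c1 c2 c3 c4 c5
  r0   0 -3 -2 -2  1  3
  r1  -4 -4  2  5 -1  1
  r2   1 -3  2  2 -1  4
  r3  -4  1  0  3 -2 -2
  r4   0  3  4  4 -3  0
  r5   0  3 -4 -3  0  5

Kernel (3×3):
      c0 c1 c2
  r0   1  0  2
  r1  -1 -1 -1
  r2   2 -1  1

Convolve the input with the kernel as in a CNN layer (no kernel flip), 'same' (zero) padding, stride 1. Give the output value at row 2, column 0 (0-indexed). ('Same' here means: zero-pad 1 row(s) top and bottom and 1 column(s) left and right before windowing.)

-1

The receptive field on the zero-padded input at this output position is [0 -4 -4 / 0 1 -3 / 0 -4 1]. Elementwise product with the kernel and sum: 0·1 + -4·2 + 0·-1 + 1·-1 + -3·-1 + 0·2 + -4·-1 + 1·1.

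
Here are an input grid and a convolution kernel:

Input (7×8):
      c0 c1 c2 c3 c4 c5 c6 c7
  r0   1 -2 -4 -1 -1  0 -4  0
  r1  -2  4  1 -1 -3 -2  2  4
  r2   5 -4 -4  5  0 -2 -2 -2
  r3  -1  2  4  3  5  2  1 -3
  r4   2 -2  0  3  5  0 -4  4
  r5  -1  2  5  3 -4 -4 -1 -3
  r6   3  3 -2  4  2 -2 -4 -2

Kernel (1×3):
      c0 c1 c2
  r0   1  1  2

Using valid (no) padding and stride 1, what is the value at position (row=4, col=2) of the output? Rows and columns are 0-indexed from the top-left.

The receptive field on the input at this output position is [0 3 5]. Elementwise product with the kernel and sum: 0·1 + 3·1 + 5·2.

13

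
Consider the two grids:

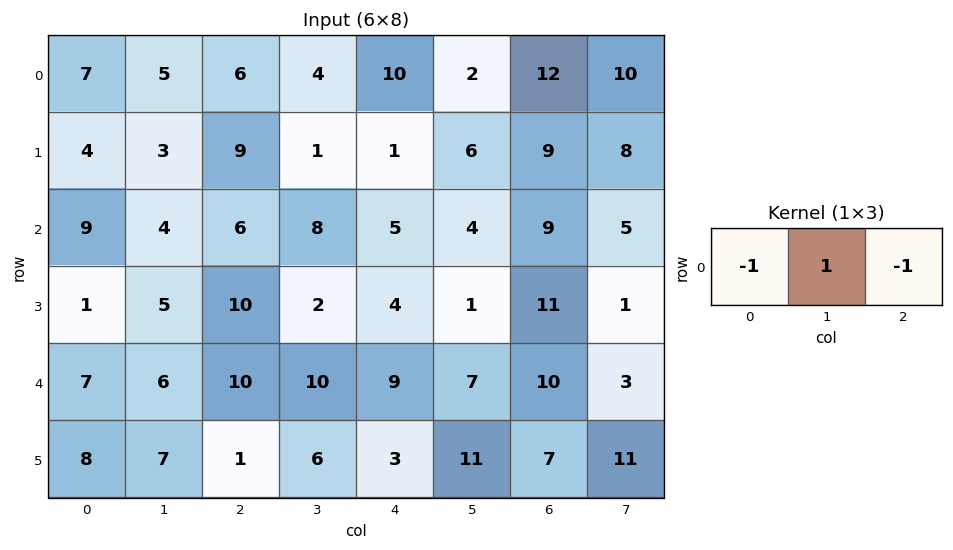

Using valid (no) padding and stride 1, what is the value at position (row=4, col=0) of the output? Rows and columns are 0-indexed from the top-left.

The receptive field on the input at this output position is [7 6 10]. Elementwise product with the kernel and sum: 7·-1 + 6·1 + 10·-1.

-11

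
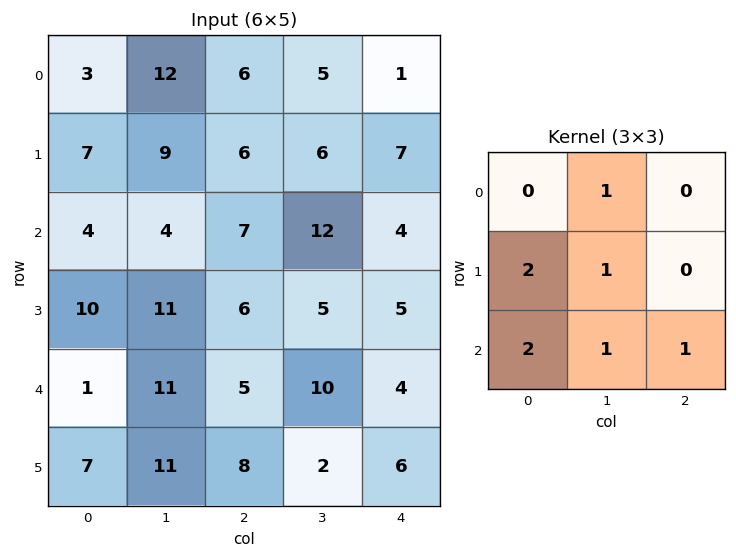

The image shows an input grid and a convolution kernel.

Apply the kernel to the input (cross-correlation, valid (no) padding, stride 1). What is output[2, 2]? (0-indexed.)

53

The receptive field on the input at this output position is [7 12 4 / 6 5 5 / 5 10 4]. Elementwise product with the kernel and sum: 12·1 + 6·2 + 5·1 + 5·2 + 10·1 + 4·1.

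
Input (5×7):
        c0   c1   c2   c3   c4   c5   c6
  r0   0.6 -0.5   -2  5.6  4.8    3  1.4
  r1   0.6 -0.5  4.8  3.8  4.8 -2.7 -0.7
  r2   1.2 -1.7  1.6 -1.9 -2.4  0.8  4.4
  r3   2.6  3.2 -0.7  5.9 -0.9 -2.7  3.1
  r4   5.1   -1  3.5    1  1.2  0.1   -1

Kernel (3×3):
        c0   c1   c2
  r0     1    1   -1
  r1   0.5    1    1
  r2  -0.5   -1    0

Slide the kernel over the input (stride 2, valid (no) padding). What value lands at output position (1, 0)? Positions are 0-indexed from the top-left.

0.15

The receptive field on the input at this output position is [1.2 -1.7 1.6 / 2.6 3.2 -0.7 / 5.1 -1 3.5]. Elementwise product with the kernel and sum: 1.2·1 + -1.7·1 + 1.6·-1 + 2.6·0.5 + 3.2·1 + -0.7·1 + 5.1·-0.5 + -1·-1.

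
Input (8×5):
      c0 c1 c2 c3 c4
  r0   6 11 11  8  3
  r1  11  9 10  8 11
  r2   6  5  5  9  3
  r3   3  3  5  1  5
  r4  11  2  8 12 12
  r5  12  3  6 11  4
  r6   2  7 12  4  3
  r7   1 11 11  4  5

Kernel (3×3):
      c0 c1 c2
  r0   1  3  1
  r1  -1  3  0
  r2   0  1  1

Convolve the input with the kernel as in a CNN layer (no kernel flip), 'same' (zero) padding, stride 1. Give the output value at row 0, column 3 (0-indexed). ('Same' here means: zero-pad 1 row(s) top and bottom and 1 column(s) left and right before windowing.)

32

The receptive field on the zero-padded input at this output position is [0 0 0 / 11 8 3 / 10 8 11]. Elementwise product with the kernel and sum: 0·1 + 0·3 + 0·1 + 11·-1 + 8·3 + 8·1 + 11·1.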